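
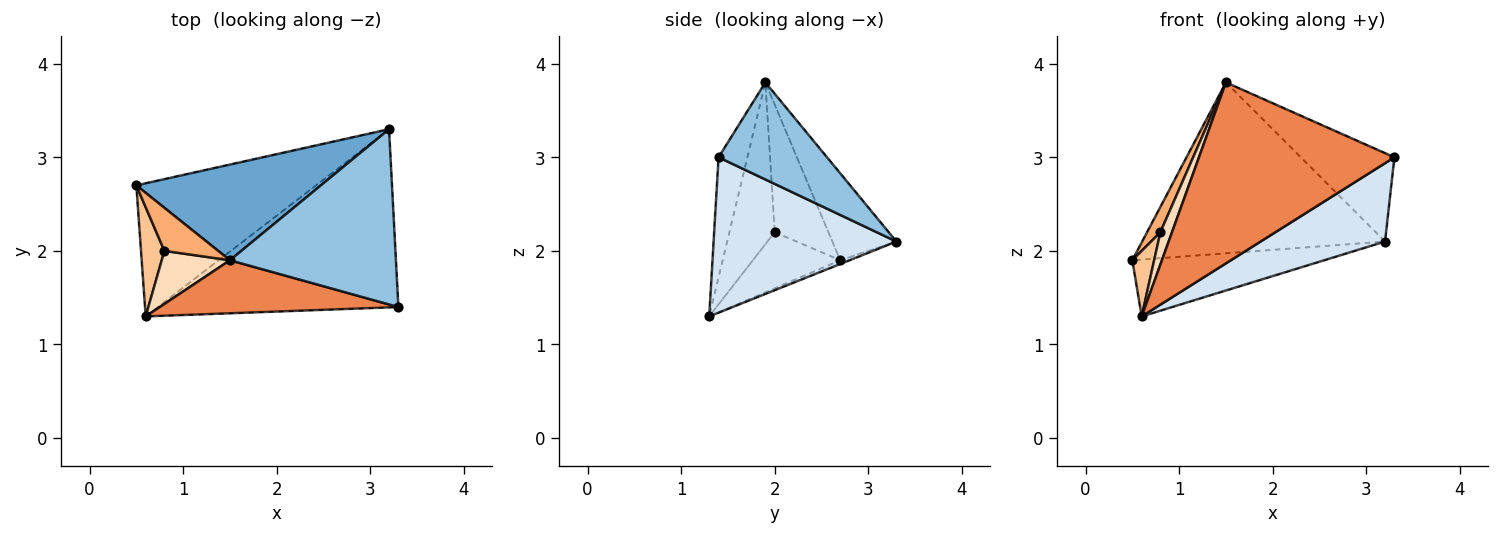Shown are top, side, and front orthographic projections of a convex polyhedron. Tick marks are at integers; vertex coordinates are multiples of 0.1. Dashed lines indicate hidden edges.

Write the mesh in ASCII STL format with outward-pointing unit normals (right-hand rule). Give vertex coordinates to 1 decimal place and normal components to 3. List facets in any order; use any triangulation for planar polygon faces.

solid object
 facet normal -0.224 0.850 0.476
  outer loop
   vertex 1.5 1.9 3.8
   vertex 3.2 3.3 2.1
   vertex 0.5 2.7 1.9
  endloop
 endfacet
 facet normal 0.463 0.399 0.792
  outer loop
   vertex 1.5 1.9 3.8
   vertex 3.3 1.4 3.0
   vertex 3.2 3.3 2.1
  endloop
 endfacet
 facet normal -0.019 0.393 -0.919
  outer loop
   vertex 0.6 1.3 1.3
   vertex 0.5 2.7 1.9
   vertex 3.2 3.3 2.1
  endloop
 endfacet
 facet normal 0.509 -0.346 -0.788
  outer loop
   vertex 0.6 1.3 1.3
   vertex 3.2 3.3 2.1
   vertex 3.3 1.4 3.0
  endloop
 endfacet
 facet normal -0.140 -0.950 0.278
  outer loop
   vertex 0.6 1.3 1.3
   vertex 3.3 1.4 3.0
   vertex 1.5 1.9 3.8
  endloop
 endfacet
 facet normal -0.898 -0.222 0.379
  outer loop
   vertex 0.8 2.0 2.2
   vertex 1.5 1.9 3.8
   vertex 0.5 2.7 1.9
  endloop
 endfacet
 facet normal -0.899 -0.225 0.375
  outer loop
   vertex 0.8 2.0 2.2
   vertex 0.5 2.7 1.9
   vertex 0.6 1.3 1.3
  endloop
 endfacet
 facet normal -0.897 -0.230 0.378
  outer loop
   vertex 0.8 2.0 2.2
   vertex 0.6 1.3 1.3
   vertex 1.5 1.9 3.8
  endloop
 endfacet
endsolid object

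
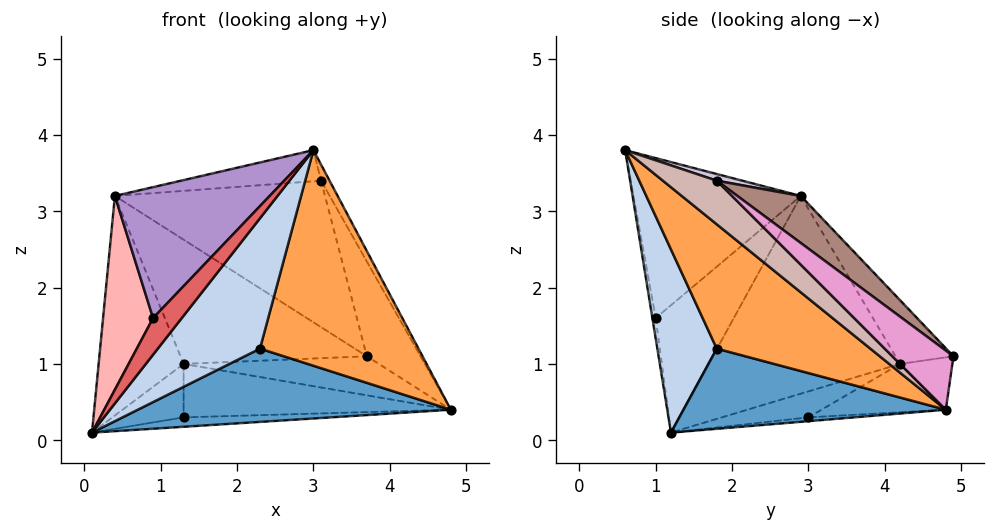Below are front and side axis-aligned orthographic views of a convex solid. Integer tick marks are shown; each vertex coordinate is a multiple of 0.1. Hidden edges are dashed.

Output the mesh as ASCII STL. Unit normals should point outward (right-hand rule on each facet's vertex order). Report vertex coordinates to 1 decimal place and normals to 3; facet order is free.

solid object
 facet normal 0.485 -0.579 -0.655
  outer loop
   vertex 2.3 1.8 1.2
   vertex 0.1 1.2 0.1
   vertex 4.8 4.8 0.4
  endloop
 endfacet
 facet normal 0.444 -0.762 -0.471
  outer loop
   vertex 2.3 1.8 1.2
   vertex 3.0 0.6 3.8
   vertex 0.1 1.2 0.1
  endloop
 endfacet
 facet normal 0.618 -0.638 -0.461
  outer loop
   vertex 2.3 1.8 1.2
   vertex 4.8 4.8 0.4
   vertex 3.0 0.6 3.8
  endloop
 endfacet
 facet normal -0.227 0.848 -0.479
  outer loop
   vertex 1.3 4.2 1.0
   vertex 3.7 4.9 1.1
   vertex 4.8 4.8 0.4
  endloop
 endfacet
 facet normal -0.906 0.402 -0.133
  outer loop
   vertex 1.3 4.2 1.0
   vertex 0.1 1.2 0.1
   vertex 0.4 2.9 3.2
  endloop
 endfacet
 facet normal -0.272 0.873 0.405
  outer loop
   vertex 1.3 4.2 1.0
   vertex 0.4 2.9 3.2
   vertex 3.7 4.9 1.1
  endloop
 endfacet
 facet normal -0.114 -0.991 -0.071
  outer loop
   vertex 0.9 1.0 1.6
   vertex 0.1 1.2 0.1
   vertex 3.0 0.6 3.8
  endloop
 endfacet
 facet normal -0.788 -0.505 0.353
  outer loop
   vertex 0.9 1.0 1.6
   vertex 0.4 2.9 3.2
   vertex 0.1 1.2 0.1
  endloop
 endfacet
 facet normal -0.636 -0.588 0.500
  outer loop
   vertex 0.9 1.0 1.6
   vertex 3.0 0.6 3.8
   vertex 0.4 2.9 3.2
  endloop
 endfacet
 facet normal 0.057 0.311 0.949
  outer loop
   vertex 3.1 1.8 3.4
   vertex 0.4 2.9 3.2
   vertex 3.0 0.6 3.8
  endloop
 endfacet
 facet normal 0.171 0.566 0.807
  outer loop
   vertex 3.1 1.8 3.4
   vertex 3.7 4.9 1.1
   vertex 0.4 2.9 3.2
  endloop
 endfacet
 facet normal 0.803 0.127 0.582
  outer loop
   vertex 3.1 1.8 3.4
   vertex 3.0 0.6 3.8
   vertex 4.8 4.8 0.4
  endloop
 endfacet
 facet normal 0.509 0.447 0.736
  outer loop
   vertex 3.1 1.8 3.4
   vertex 4.8 4.8 0.4
   vertex 3.7 4.9 1.1
  endloop
 endfacet
 facet normal -0.043 0.139 -0.989
  outer loop
   vertex 1.3 3.0 0.3
   vertex 4.8 4.8 0.4
   vertex 0.1 1.2 0.1
  endloop
 endfacet
 facet normal -0.522 0.430 -0.737
  outer loop
   vertex 1.3 3.0 0.3
   vertex 0.1 1.2 0.1
   vertex 1.3 4.2 1.0
  endloop
 endfacet
 facet normal -0.228 0.491 -0.841
  outer loop
   vertex 1.3 3.0 0.3
   vertex 1.3 4.2 1.0
   vertex 4.8 4.8 0.4
  endloop
 endfacet
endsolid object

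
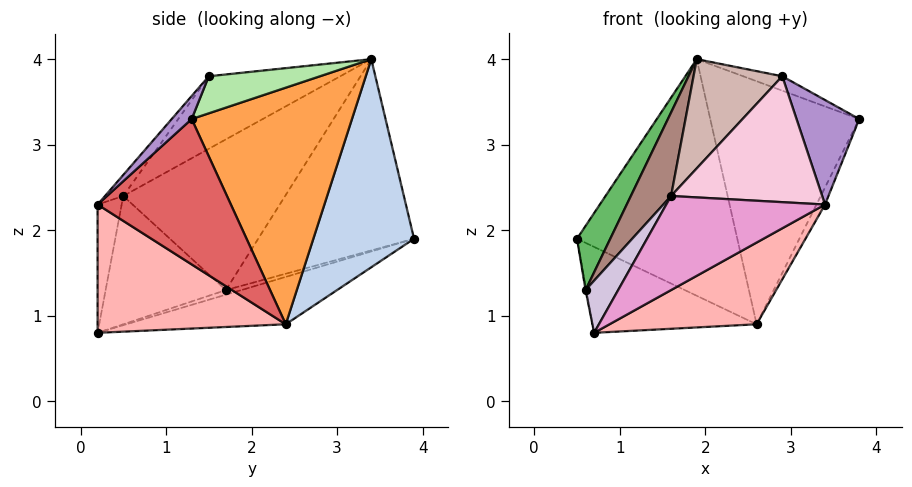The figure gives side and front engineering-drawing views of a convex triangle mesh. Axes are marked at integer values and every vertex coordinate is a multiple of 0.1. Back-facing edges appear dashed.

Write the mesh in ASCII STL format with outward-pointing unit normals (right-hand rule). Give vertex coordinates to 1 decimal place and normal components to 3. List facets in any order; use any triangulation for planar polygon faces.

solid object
 facet normal -0.255 0.263 -0.930
  outer loop
   vertex 2.6 2.4 0.9
   vertex 0.7 0.2 0.8
   vertex 0.5 3.9 1.9
  endloop
 endfacet
 facet normal 0.526 0.837 -0.151
  outer loop
   vertex 2.6 2.4 0.9
   vertex 0.5 3.9 1.9
   vertex 1.9 3.4 4.0
  endloop
 endfacet
 facet normal 0.731 0.680 -0.054
  outer loop
   vertex 2.6 2.4 0.9
   vertex 1.9 3.4 4.0
   vertex 3.8 1.3 3.3
  endloop
 endfacet
 facet normal -0.943 0.047 -0.330
  outer loop
   vertex 0.6 1.7 1.3
   vertex 0.5 3.9 1.9
   vertex 0.7 0.2 0.8
  endloop
 endfacet
 facet normal -0.838 -0.179 0.516
  outer loop
   vertex 0.6 1.7 1.3
   vertex 1.9 3.4 4.0
   vertex 0.5 3.9 1.9
  endloop
 endfacet
 facet normal 0.508 0.179 0.843
  outer loop
   vertex 2.9 1.5 3.8
   vertex 3.8 1.3 3.3
   vertex 1.9 3.4 4.0
  endloop
 endfacet
 facet normal 0.903 0.058 -0.425
  outer loop
   vertex 3.4 0.2 2.3
   vertex 2.6 2.4 0.9
   vertex 3.8 1.3 3.3
  endloop
 endfacet
 facet normal 0.454 -0.355 -0.817
  outer loop
   vertex 3.4 0.2 2.3
   vertex 0.7 0.2 0.8
   vertex 2.6 2.4 0.9
  endloop
 endfacet
 facet normal 0.222 -0.699 0.680
  outer loop
   vertex 3.4 0.2 2.3
   vertex 3.8 1.3 3.3
   vertex 2.9 1.5 3.8
  endloop
 endfacet
 facet normal -0.831 -0.225 0.509
  outer loop
   vertex 1.6 0.5 2.4
   vertex 0.6 1.7 1.3
   vertex 0.7 0.2 0.8
  endloop
 endfacet
 facet normal -0.825 -0.205 0.526
  outer loop
   vertex 1.6 0.5 2.4
   vertex 1.9 3.4 4.0
   vertex 0.6 1.7 1.3
  endloop
 endfacet
 facet normal -0.539 -0.364 0.760
  outer loop
   vertex 1.6 0.5 2.4
   vertex 2.9 1.5 3.8
   vertex 1.9 3.4 4.0
  endloop
 endfacet
 facet normal -0.145 -0.955 0.260
  outer loop
   vertex 1.6 0.5 2.4
   vertex 0.7 0.2 0.8
   vertex 3.4 0.2 2.3
  endloop
 endfacet
 facet normal -0.093 -0.768 0.634
  outer loop
   vertex 1.6 0.5 2.4
   vertex 3.4 0.2 2.3
   vertex 2.9 1.5 3.8
  endloop
 endfacet
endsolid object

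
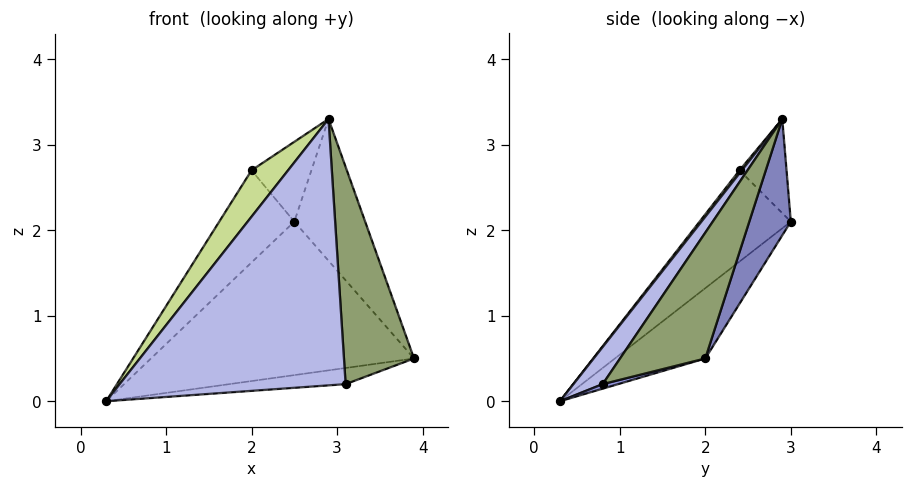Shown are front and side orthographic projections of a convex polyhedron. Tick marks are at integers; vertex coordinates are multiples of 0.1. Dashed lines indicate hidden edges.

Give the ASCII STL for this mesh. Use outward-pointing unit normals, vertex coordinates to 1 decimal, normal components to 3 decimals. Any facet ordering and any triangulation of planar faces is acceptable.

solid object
 facet normal -0.245 0.712 -0.659
  outer loop
   vertex 2.5 3.0 2.1
   vertex 3.9 2.0 0.5
   vertex 0.3 0.3 0.0
  endloop
 endfacet
 facet normal 0.503 0.859 -0.096
  outer loop
   vertex 2.9 2.9 3.3
   vertex 3.9 2.0 0.5
   vertex 2.5 3.0 2.1
  endloop
 endfacet
 facet normal 0.030 0.224 -0.974
  outer loop
   vertex 3.1 0.8 0.2
   vertex 0.3 0.3 0.0
   vertex 3.9 2.0 0.5
  endloop
 endfacet
 facet normal 0.106 -0.820 0.562
  outer loop
   vertex 3.1 0.8 0.2
   vertex 2.9 2.9 3.3
   vertex 0.3 0.3 0.0
  endloop
 endfacet
 facet normal 0.696 -0.572 0.433
  outer loop
   vertex 3.1 0.8 0.2
   vertex 3.9 2.0 0.5
   vertex 2.9 2.9 3.3
  endloop
 endfacet
 facet normal -0.772 0.635 -0.008
  outer loop
   vertex 2.0 2.4 2.7
   vertex 2.5 3.0 2.1
   vertex 0.3 0.3 0.0
  endloop
 endfacet
 facet normal 0.051 -0.804 0.593
  outer loop
   vertex 2.0 2.4 2.7
   vertex 0.3 0.3 0.0
   vertex 2.9 2.9 3.3
  endloop
 endfacet
 facet normal -0.596 0.759 0.262
  outer loop
   vertex 2.0 2.4 2.7
   vertex 2.9 2.9 3.3
   vertex 2.5 3.0 2.1
  endloop
 endfacet
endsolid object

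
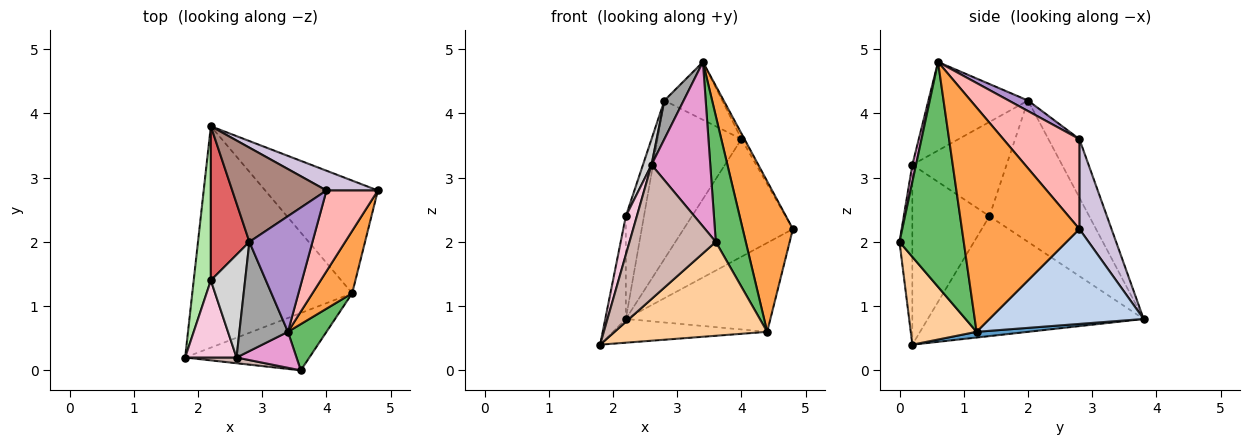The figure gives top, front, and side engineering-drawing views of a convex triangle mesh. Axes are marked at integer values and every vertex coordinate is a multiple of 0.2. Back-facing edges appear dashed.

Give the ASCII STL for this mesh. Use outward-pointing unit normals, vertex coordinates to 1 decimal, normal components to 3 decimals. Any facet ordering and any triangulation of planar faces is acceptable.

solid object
 facet normal 0.035 0.106 -0.994
  outer loop
   vertex 4.4 1.2 0.6
   vertex 1.8 0.2 0.4
   vertex 2.2 3.8 0.8
  endloop
 endfacet
 facet normal 0.551 0.517 -0.655
  outer loop
   vertex 4.4 1.2 0.6
   vertex 2.2 3.8 0.8
   vertex 4.8 2.8 2.2
  endloop
 endfacet
 facet normal 0.908 -0.388 0.161
  outer loop
   vertex 4.4 1.2 0.6
   vertex 4.8 2.8 2.2
   vertex 3.4 0.6 4.8
  endloop
 endfacet
 facet normal 0.346 -0.801 -0.489
  outer loop
   vertex 3.6 0.0 2.0
   vertex 1.8 0.2 0.4
   vertex 4.4 1.2 0.6
  endloop
 endfacet
 facet normal 0.895 -0.418 0.154
  outer loop
   vertex 3.6 0.0 2.0
   vertex 4.4 1.2 0.6
   vertex 3.4 0.6 4.8
  endloop
 endfacet
 facet normal -0.986 0.094 0.141
  outer loop
   vertex 2.2 1.4 2.4
   vertex 2.2 3.8 0.8
   vertex 1.8 0.2 0.4
  endloop
 endfacet
 facet normal -0.950 0.173 0.259
  outer loop
   vertex 2.2 1.4 2.4
   vertex 2.8 2.0 4.2
   vertex 2.2 3.8 0.8
  endloop
 endfacet
 facet normal 0.868 0.034 0.496
  outer loop
   vertex 4.0 2.8 3.6
   vertex 3.4 0.6 4.8
   vertex 4.8 2.8 2.2
  endloop
 endfacet
 facet normal 0.147 0.442 0.885
  outer loop
   vertex 4.0 2.8 3.6
   vertex 2.8 2.0 4.2
   vertex 3.4 0.6 4.8
  endloop
 endfacet
 facet normal 0.279 0.947 0.159
  outer loop
   vertex 4.0 2.8 3.6
   vertex 4.8 2.8 2.2
   vertex 2.2 3.8 0.8
  endloop
 endfacet
 facet normal -0.303 0.819 0.487
  outer loop
   vertex 4.0 2.8 3.6
   vertex 2.2 3.8 0.8
   vertex 2.8 2.0 4.2
  endloop
 endfacet
 facet normal -0.147 -0.988 0.042
  outer loop
   vertex 2.6 0.2 3.2
   vertex 1.8 0.2 0.4
   vertex 3.6 0.0 2.0
  endloop
 endfacet
 facet normal 0.061 -0.975 0.213
  outer loop
   vertex 2.6 0.2 3.2
   vertex 3.6 0.0 2.0
   vertex 3.4 0.6 4.8
  endloop
 endfacet
 facet normal -0.953 -0.136 0.272
  outer loop
   vertex 2.6 0.2 3.2
   vertex 2.2 1.4 2.4
   vertex 1.8 0.2 0.4
  endloop
 endfacet
 facet normal -0.864 -0.167 0.474
  outer loop
   vertex 2.6 0.2 3.2
   vertex 3.4 0.6 4.8
   vertex 2.8 2.0 4.2
  endloop
 endfacet
 facet normal -0.936 -0.085 0.341
  outer loop
   vertex 2.6 0.2 3.2
   vertex 2.8 2.0 4.2
   vertex 2.2 1.4 2.4
  endloop
 endfacet
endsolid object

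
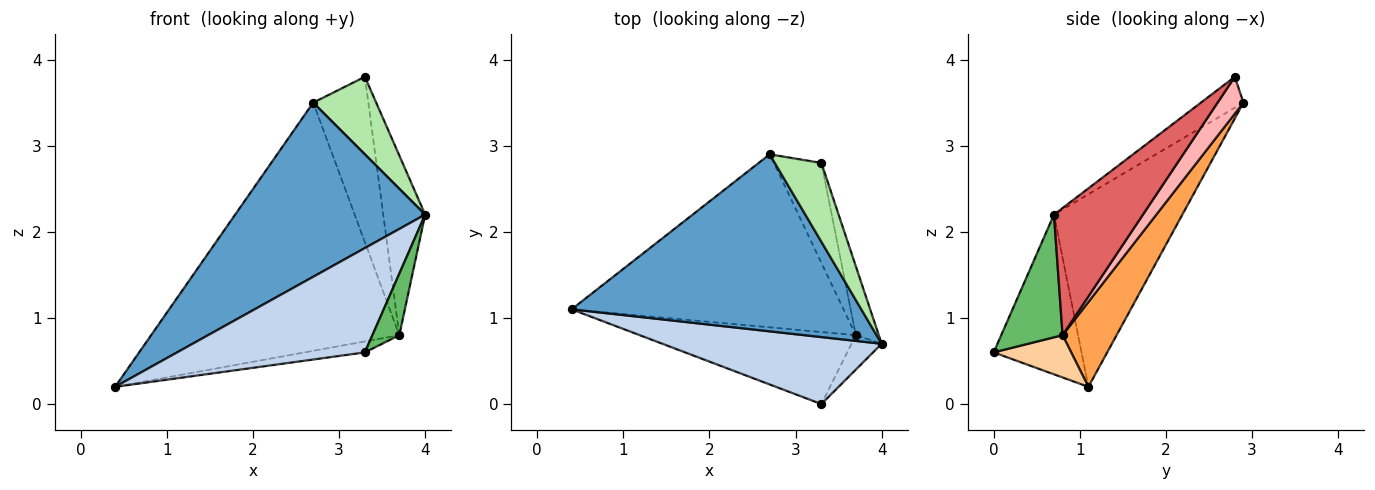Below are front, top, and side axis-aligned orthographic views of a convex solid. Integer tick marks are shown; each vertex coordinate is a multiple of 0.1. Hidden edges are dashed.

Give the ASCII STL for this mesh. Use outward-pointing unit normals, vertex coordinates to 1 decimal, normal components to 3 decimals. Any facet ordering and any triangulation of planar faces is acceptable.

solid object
 facet normal -0.428 -0.634 0.644
  outer loop
   vertex 2.7 2.9 3.5
   vertex 0.4 1.1 0.2
   vertex 4.0 0.7 2.2
  endloop
 endfacet
 facet normal -0.366 -0.783 0.503
  outer loop
   vertex 3.3 0.0 0.6
   vertex 4.0 0.7 2.2
   vertex 0.4 1.1 0.2
  endloop
 endfacet
 facet normal 0.176 0.808 -0.563
  outer loop
   vertex 3.7 0.8 0.8
   vertex 0.4 1.1 0.2
   vertex 2.7 2.9 3.5
  endloop
 endfacet
 facet normal 0.190 0.148 -0.971
  outer loop
   vertex 3.7 0.8 0.8
   vertex 3.3 0.0 0.6
   vertex 0.4 1.1 0.2
  endloop
 endfacet
 facet normal 0.893 -0.392 -0.219
  outer loop
   vertex 3.7 0.8 0.8
   vertex 4.0 0.7 2.2
   vertex 3.3 0.0 0.6
  endloop
 endfacet
 facet normal -0.428 -0.634 0.645
  outer loop
   vertex 3.3 2.8 3.8
   vertex 2.7 2.9 3.5
   vertex 4.0 0.7 2.2
  endloop
 endfacet
 facet normal 0.893 0.420 -0.161
  outer loop
   vertex 3.3 2.8 3.8
   vertex 4.0 0.7 2.2
   vertex 3.7 0.8 0.8
  endloop
 endfacet
 facet normal 0.372 0.794 -0.480
  outer loop
   vertex 3.3 2.8 3.8
   vertex 3.7 0.8 0.8
   vertex 2.7 2.9 3.5
  endloop
 endfacet
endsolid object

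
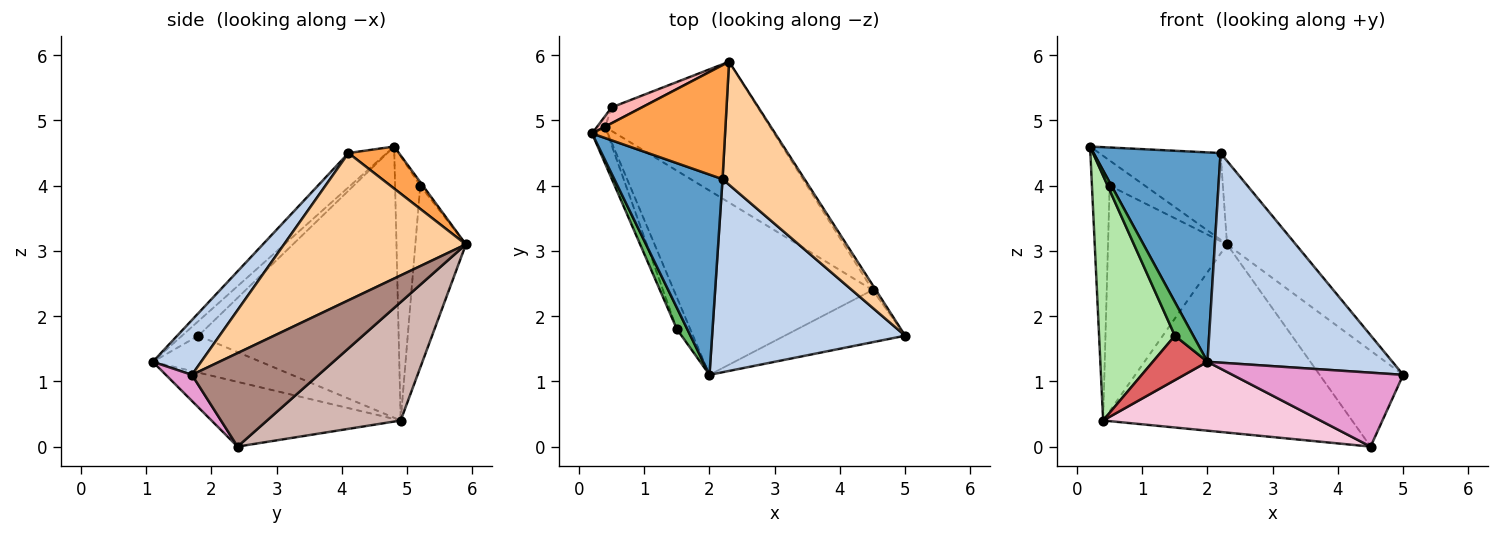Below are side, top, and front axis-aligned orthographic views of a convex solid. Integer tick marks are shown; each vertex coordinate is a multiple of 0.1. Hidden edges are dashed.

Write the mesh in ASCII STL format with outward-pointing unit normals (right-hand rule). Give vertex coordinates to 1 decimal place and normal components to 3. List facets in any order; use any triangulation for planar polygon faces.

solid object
 facet normal -0.213 -0.706 0.675
  outer loop
   vertex 2.2 4.1 4.5
   vertex 0.2 4.8 4.6
   vertex 2.0 1.1 1.3
  endloop
 endfacet
 facet normal 0.189 -0.722 0.665
  outer loop
   vertex 2.2 4.1 4.5
   vertex 2.0 1.1 1.3
   vertex 5.0 1.7 1.1
  endloop
 endfacet
 facet normal 0.244 0.587 0.772
  outer loop
   vertex 2.2 4.1 4.5
   vertex 2.3 5.9 3.1
   vertex 0.2 4.8 4.6
  endloop
 endfacet
 facet normal 0.830 0.313 0.462
  outer loop
   vertex 2.2 4.1 4.5
   vertex 5.0 1.7 1.1
   vertex 2.3 5.9 3.1
  endloop
 endfacet
 facet normal -0.602 -0.674 0.428
  outer loop
   vertex 1.5 1.8 1.7
   vertex 2.0 1.1 1.3
   vertex 0.2 4.8 4.6
  endloop
 endfacet
 facet normal -0.934 -0.354 -0.053
  outer loop
   vertex 1.5 1.8 1.7
   vertex 0.2 4.8 4.6
   vertex 0.4 4.9 0.4
  endloop
 endfacet
 facet normal -0.849 -0.430 -0.308
  outer loop
   vertex 1.5 1.8 1.7
   vertex 0.4 4.9 0.4
   vertex 2.0 1.1 1.3
  endloop
 endfacet
 facet normal -0.063 0.845 0.532
  outer loop
   vertex 0.5 5.2 4.0
   vertex 0.2 4.8 4.6
   vertex 2.3 5.9 3.1
  endloop
 endfacet
 facet normal -0.818 0.575 -0.025
  outer loop
   vertex 0.5 5.2 4.0
   vertex 0.4 4.9 0.4
   vertex 0.2 4.8 4.6
  endloop
 endfacet
 facet normal -0.390 0.918 -0.066
  outer loop
   vertex 0.5 5.2 4.0
   vertex 2.3 5.9 3.1
   vertex 0.4 4.9 0.4
  endloop
 endfacet
 facet normal 0.834 0.550 -0.029
  outer loop
   vertex 4.5 2.4 0.0
   vertex 2.3 5.9 3.1
   vertex 5.0 1.7 1.1
  endloop
 endfacet
 facet normal 0.395 0.736 -0.550
  outer loop
   vertex 4.5 2.4 0.0
   vertex 0.4 4.9 0.4
   vertex 2.3 5.9 3.1
  endloop
 endfacet
 facet normal 0.124 -0.811 -0.572
  outer loop
   vertex 4.5 2.4 0.0
   vertex 5.0 1.7 1.1
   vertex 2.0 1.1 1.3
  endloop
 endfacet
 facet normal -0.292 -0.335 -0.896
  outer loop
   vertex 4.5 2.4 0.0
   vertex 2.0 1.1 1.3
   vertex 0.4 4.9 0.4
  endloop
 endfacet
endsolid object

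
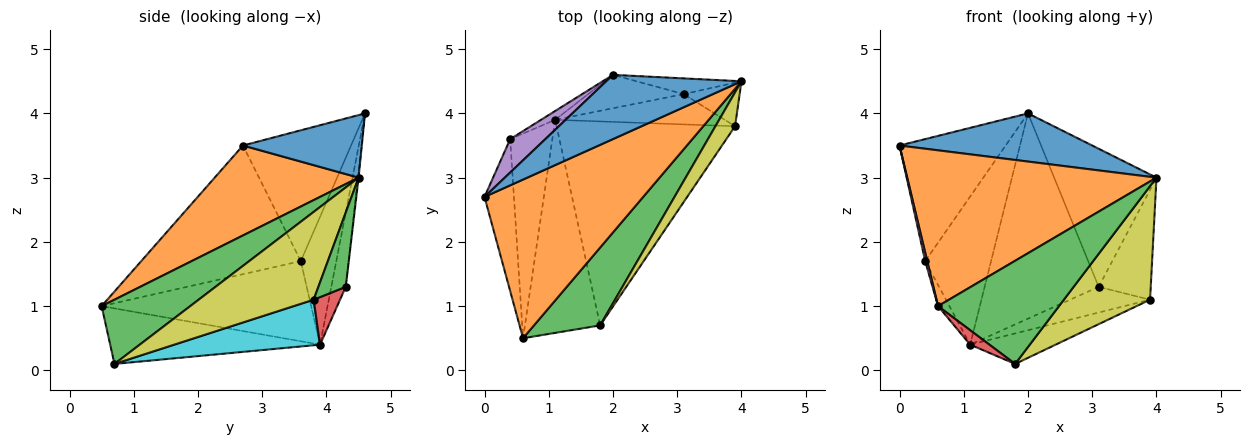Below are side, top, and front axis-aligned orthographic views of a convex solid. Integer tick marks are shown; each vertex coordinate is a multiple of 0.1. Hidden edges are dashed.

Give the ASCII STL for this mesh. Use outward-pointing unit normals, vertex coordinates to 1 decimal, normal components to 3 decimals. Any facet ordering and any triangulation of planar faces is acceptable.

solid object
 facet normal 0.347 -0.563 0.750
  outer loop
   vertex 2.0 4.6 4.0
   vertex 0.0 2.7 3.5
   vertex 4.0 4.5 3.0
  endloop
 endfacet
 facet normal 0.375 -0.649 0.662
  outer loop
   vertex 0.6 0.5 1.0
   vertex 4.0 4.5 3.0
   vertex 0.0 2.7 3.5
  endloop
 endfacet
 facet normal 0.505 -0.689 0.520
  outer loop
   vertex 0.6 0.5 1.0
   vertex 1.8 0.7 0.1
   vertex 4.0 4.5 3.0
  endloop
 endfacet
 facet normal -0.593 -0.054 -0.803
  outer loop
   vertex 0.6 0.5 1.0
   vertex 1.1 3.9 0.4
   vertex 1.8 0.7 0.1
  endloop
 endfacet
 facet normal -0.701 0.688 0.188
  outer loop
   vertex 0.4 3.6 1.7
   vertex 0.0 2.7 3.5
   vertex 2.0 4.6 4.0
  endloop
 endfacet
 facet normal -0.474 0.879 -0.052
  outer loop
   vertex 0.4 3.6 1.7
   vertex 2.0 4.6 4.0
   vertex 1.1 3.9 0.4
  endloop
 endfacet
 facet normal -0.975 -0.013 -0.223
  outer loop
   vertex 0.4 3.6 1.7
   vertex 0.6 0.5 1.0
   vertex 0.0 2.7 3.5
  endloop
 endfacet
 facet normal -0.884 0.048 -0.465
  outer loop
   vertex 0.4 3.6 1.7
   vertex 1.1 3.9 0.4
   vertex 0.6 0.5 1.0
  endloop
 endfacet
 facet normal 0.788 -0.590 0.176
  outer loop
   vertex 3.9 3.8 1.1
   vertex 4.0 4.5 3.0
   vertex 1.8 0.7 0.1
  endloop
 endfacet
 facet normal 0.245 0.143 -0.959
  outer loop
   vertex 3.9 3.8 1.1
   vertex 1.8 0.7 0.1
   vertex 1.1 3.9 0.4
  endloop
 endfacet
 facet normal -0.007 0.994 -0.113
  outer loop
   vertex 3.1 4.3 1.3
   vertex 2.0 4.6 4.0
   vertex 4.0 4.5 3.0
  endloop
 endfacet
 facet normal -0.124 0.979 -0.159
  outer loop
   vertex 3.1 4.3 1.3
   vertex 1.1 3.9 0.4
   vertex 2.0 4.6 4.0
  endloop
 endfacet
 facet normal 0.439 0.835 -0.331
  outer loop
   vertex 3.1 4.3 1.3
   vertex 4.0 4.5 3.0
   vertex 3.9 3.8 1.1
  endloop
 endfacet
 facet normal 0.209 0.633 -0.746
  outer loop
   vertex 3.1 4.3 1.3
   vertex 3.9 3.8 1.1
   vertex 1.1 3.9 0.4
  endloop
 endfacet
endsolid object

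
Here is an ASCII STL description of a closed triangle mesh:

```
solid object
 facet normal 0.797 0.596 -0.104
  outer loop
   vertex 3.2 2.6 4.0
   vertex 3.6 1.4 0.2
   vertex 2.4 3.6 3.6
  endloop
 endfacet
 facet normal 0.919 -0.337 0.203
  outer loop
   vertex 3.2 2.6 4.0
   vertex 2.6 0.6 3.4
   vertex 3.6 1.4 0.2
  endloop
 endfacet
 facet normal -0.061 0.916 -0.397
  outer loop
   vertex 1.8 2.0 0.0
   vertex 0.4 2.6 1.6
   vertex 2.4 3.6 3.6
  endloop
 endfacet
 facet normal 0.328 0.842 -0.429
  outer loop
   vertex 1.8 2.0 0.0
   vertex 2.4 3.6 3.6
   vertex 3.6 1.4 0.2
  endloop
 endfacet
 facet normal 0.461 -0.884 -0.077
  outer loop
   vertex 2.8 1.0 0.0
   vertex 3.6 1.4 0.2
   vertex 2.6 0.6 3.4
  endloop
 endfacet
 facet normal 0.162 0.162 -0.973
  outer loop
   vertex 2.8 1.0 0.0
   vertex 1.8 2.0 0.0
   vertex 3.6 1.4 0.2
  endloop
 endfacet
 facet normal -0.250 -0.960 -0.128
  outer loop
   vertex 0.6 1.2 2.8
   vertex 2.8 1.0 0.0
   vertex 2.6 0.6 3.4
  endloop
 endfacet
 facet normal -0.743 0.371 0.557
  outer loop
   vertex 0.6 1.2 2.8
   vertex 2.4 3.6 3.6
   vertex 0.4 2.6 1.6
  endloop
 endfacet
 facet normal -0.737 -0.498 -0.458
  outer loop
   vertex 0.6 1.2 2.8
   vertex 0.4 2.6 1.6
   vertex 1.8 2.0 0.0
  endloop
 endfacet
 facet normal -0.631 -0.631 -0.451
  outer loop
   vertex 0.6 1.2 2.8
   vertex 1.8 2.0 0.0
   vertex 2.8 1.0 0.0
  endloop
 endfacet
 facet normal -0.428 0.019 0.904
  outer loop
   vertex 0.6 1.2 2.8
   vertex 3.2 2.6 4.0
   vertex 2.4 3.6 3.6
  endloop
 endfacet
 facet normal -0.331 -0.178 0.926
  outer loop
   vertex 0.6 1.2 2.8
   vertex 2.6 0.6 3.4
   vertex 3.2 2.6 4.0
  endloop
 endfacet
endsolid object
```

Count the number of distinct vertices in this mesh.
8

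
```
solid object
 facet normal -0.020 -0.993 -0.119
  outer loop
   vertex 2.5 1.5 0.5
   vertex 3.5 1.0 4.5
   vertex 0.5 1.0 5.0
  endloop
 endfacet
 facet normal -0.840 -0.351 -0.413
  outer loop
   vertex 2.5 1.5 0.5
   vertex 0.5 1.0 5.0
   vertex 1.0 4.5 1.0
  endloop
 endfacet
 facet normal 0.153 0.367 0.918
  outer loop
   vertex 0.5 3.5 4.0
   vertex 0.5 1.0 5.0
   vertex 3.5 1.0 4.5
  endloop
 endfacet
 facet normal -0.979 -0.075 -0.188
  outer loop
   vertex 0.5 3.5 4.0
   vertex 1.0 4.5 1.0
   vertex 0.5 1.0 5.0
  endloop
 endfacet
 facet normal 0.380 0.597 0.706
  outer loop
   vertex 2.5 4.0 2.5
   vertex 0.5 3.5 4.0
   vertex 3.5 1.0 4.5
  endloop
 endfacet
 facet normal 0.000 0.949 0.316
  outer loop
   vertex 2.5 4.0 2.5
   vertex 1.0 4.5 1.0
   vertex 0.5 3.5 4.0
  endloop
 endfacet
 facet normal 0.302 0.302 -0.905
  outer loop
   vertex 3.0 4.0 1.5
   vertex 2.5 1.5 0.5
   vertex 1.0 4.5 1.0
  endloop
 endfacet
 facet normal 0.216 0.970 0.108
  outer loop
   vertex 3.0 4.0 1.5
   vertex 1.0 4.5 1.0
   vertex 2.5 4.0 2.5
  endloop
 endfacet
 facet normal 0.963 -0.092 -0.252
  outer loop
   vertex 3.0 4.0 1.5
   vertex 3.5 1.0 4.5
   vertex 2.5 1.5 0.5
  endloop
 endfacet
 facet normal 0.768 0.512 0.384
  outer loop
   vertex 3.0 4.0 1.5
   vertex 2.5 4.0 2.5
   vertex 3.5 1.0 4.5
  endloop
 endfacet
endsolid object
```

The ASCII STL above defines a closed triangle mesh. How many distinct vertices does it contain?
7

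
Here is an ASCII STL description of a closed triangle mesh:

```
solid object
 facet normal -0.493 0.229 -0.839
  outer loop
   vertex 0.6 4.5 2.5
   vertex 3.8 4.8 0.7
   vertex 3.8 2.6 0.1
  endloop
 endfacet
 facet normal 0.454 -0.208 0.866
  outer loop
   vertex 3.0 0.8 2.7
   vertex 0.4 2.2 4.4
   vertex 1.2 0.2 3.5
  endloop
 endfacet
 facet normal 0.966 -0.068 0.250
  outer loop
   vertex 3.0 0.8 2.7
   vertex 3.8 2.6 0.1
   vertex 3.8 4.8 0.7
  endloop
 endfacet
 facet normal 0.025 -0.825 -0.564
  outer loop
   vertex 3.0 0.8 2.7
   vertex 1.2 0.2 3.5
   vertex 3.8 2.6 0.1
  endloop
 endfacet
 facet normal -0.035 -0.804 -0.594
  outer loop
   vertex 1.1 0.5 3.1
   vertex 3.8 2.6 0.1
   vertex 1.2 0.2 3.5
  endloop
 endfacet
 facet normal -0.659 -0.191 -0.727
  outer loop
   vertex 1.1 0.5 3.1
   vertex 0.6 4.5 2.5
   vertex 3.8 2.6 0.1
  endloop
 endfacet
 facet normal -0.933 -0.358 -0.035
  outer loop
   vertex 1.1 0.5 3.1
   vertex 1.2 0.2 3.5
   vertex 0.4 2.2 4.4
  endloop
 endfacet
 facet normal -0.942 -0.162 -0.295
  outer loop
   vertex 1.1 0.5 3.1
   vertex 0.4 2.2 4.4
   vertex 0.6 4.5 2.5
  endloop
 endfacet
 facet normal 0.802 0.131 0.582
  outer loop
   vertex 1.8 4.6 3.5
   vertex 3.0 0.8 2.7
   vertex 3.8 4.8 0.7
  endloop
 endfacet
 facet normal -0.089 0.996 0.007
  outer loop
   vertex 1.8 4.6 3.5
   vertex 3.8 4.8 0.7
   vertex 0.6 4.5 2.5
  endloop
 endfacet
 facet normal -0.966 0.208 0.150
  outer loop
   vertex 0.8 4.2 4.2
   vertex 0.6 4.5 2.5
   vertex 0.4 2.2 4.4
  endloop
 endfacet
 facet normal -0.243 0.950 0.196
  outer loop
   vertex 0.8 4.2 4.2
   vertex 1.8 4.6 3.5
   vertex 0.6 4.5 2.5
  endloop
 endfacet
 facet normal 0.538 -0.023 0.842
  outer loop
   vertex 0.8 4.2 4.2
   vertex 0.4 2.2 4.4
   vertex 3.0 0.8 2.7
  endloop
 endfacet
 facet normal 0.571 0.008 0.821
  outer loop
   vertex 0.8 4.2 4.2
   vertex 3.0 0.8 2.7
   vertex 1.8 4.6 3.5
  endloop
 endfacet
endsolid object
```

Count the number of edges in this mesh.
21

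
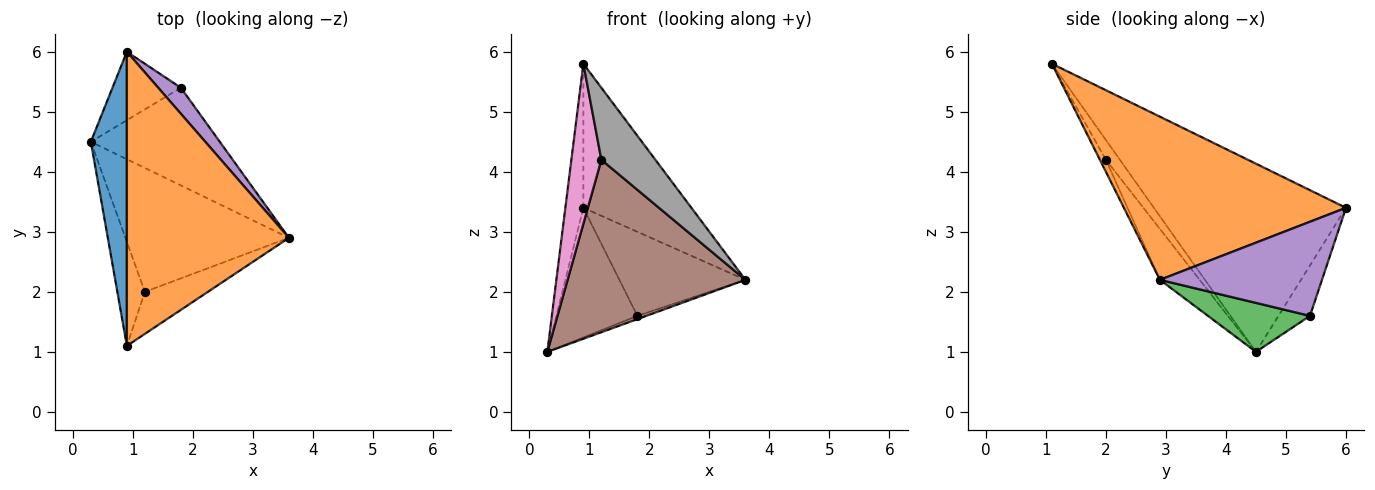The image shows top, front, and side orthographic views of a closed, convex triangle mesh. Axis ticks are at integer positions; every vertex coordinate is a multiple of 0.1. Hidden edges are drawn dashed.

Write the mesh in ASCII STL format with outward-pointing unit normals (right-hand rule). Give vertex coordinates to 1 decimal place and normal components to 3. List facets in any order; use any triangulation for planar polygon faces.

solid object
 facet normal -0.978 0.092 0.187
  outer loop
   vertex 0.9 6.0 3.4
   vertex 0.3 4.5 1.0
   vertex 0.9 1.1 5.8
  endloop
 endfacet
 facet normal 0.671 0.326 0.666
  outer loop
   vertex 0.9 6.0 3.4
   vertex 0.9 1.1 5.8
   vertex 3.6 2.9 2.2
  endloop
 endfacet
 facet normal 0.355 0.031 -0.934
  outer loop
   vertex 1.8 5.4 1.6
   vertex 3.6 2.9 2.2
   vertex 0.3 4.5 1.0
  endloop
 endfacet
 facet normal -0.325 0.836 -0.441
  outer loop
   vertex 1.8 5.4 1.6
   vertex 0.3 4.5 1.0
   vertex 0.9 6.0 3.4
  endloop
 endfacet
 facet normal 0.775 0.603 0.187
  outer loop
   vertex 1.8 5.4 1.6
   vertex 0.9 6.0 3.4
   vertex 3.6 2.9 2.2
  endloop
 endfacet
 facet normal -0.179 -0.799 -0.574
  outer loop
   vertex 1.2 2.0 4.2
   vertex 0.3 4.5 1.0
   vertex 3.6 2.9 2.2
  endloop
 endfacet
 facet normal -0.364 -0.781 -0.508
  outer loop
   vertex 1.2 2.0 4.2
   vertex 0.9 1.1 5.8
   vertex 0.3 4.5 1.0
  endloop
 endfacet
 facet normal -0.096 -0.860 -0.502
  outer loop
   vertex 1.2 2.0 4.2
   vertex 3.6 2.9 2.2
   vertex 0.9 1.1 5.8
  endloop
 endfacet
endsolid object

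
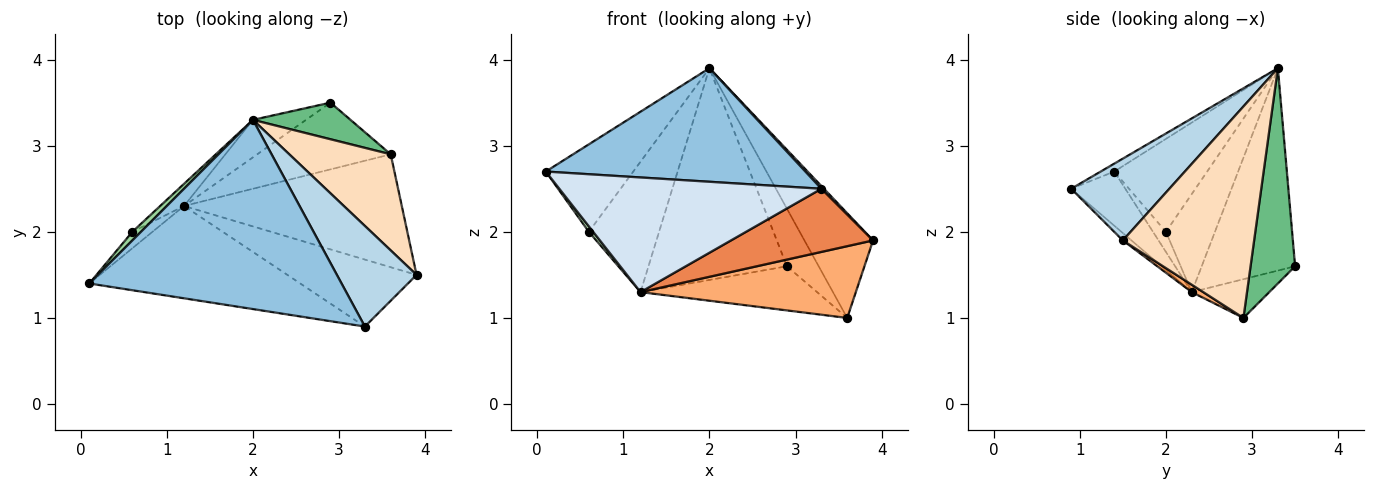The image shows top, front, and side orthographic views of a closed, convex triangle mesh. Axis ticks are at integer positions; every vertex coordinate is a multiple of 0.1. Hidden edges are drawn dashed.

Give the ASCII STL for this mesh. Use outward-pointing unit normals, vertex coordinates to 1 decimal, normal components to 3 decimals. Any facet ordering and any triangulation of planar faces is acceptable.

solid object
 facet normal -0.553 0.820 -0.145
  outer loop
   vertex 1.2 2.3 1.3
   vertex 2.0 3.3 3.9
   vertex 2.9 3.5 1.6
  endloop
 endfacet
 facet normal -0.027 -0.514 0.857
  outer loop
   vertex 3.3 0.9 2.5
   vertex 2.0 3.3 3.9
   vertex 0.1 1.4 2.7
  endloop
 endfacet
 facet normal 0.716 -0.019 0.697
  outer loop
   vertex 3.3 0.9 2.5
   vertex 3.9 1.5 1.9
   vertex 2.0 3.3 3.9
  endloop
 endfacet
 facet normal -0.159 -0.769 -0.619
  outer loop
   vertex 3.3 0.9 2.5
   vertex 0.1 1.4 2.7
   vertex 1.2 2.3 1.3
  endloop
 endfacet
 facet normal -0.042 -0.685 -0.727
  outer loop
   vertex 3.3 0.9 2.5
   vertex 1.2 2.3 1.3
   vertex 3.9 1.5 1.9
  endloop
 endfacet
 facet normal 0.029 -0.536 -0.844
  outer loop
   vertex 3.6 2.9 1.0
   vertex 3.9 1.5 1.9
   vertex 1.2 2.3 1.3
  endloop
 endfacet
 facet normal -0.235 0.536 -0.811
  outer loop
   vertex 3.6 2.9 1.0
   vertex 1.2 2.3 1.3
   vertex 2.9 3.5 1.6
  endloop
 endfacet
 facet normal 0.816 0.426 0.391
  outer loop
   vertex 3.6 2.9 1.0
   vertex 2.0 3.3 3.9
   vertex 3.9 1.5 1.9
  endloop
 endfacet
 facet normal 0.764 0.545 0.346
  outer loop
   vertex 3.6 2.9 1.0
   vertex 2.9 3.5 1.6
   vertex 2.0 3.3 3.9
  endloop
 endfacet
 facet normal -0.726 0.684 0.067
  outer loop
   vertex 0.6 2.0 2.0
   vertex 0.1 1.4 2.7
   vertex 2.0 3.3 3.9
  endloop
 endfacet
 facet normal -0.688 -0.229 -0.688
  outer loop
   vertex 0.6 2.0 2.0
   vertex 1.2 2.3 1.3
   vertex 0.1 1.4 2.7
  endloop
 endfacet
 facet normal -0.567 0.812 -0.138
  outer loop
   vertex 0.6 2.0 2.0
   vertex 2.0 3.3 3.9
   vertex 1.2 2.3 1.3
  endloop
 endfacet
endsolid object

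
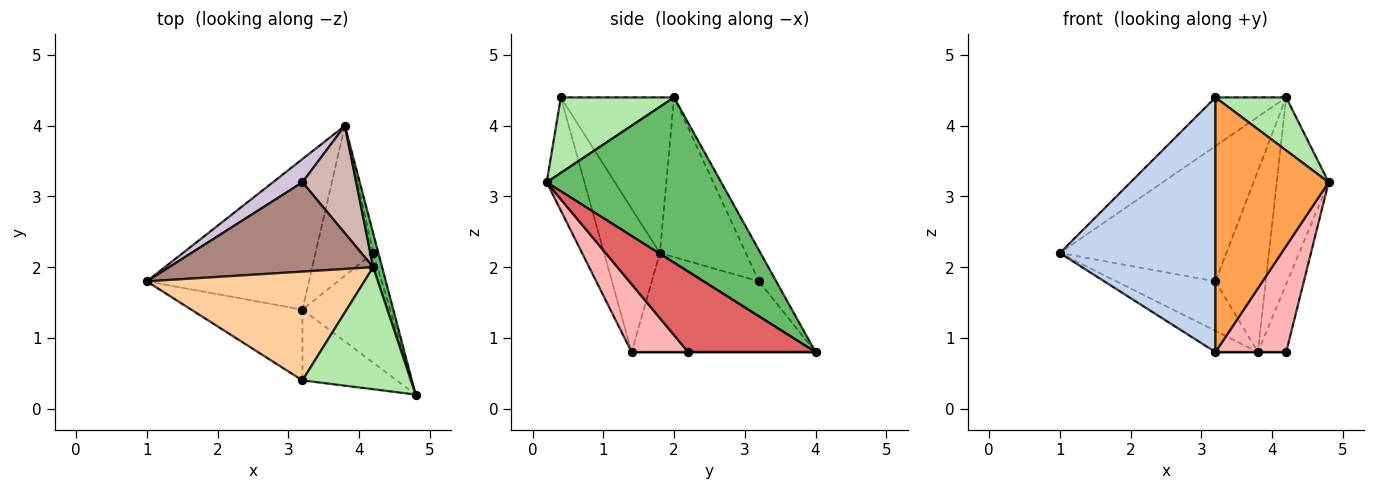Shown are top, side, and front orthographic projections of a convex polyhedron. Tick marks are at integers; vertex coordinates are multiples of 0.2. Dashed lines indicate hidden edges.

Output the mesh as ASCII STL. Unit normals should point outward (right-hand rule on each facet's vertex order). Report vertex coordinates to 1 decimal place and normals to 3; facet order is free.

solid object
 facet normal -0.517 0.119 -0.847
  outer loop
   vertex 3.2 1.4 0.8
   vertex 1.0 1.8 2.2
   vertex 3.8 4.0 0.8
  endloop
 endfacet
 facet normal -0.327 -0.911 -0.253
  outer loop
   vertex 3.2 1.4 0.8
   vertex 3.2 0.4 4.4
   vertex 1.0 1.8 2.2
  endloop
 endfacet
 facet normal -0.306 -0.917 -0.255
  outer loop
   vertex 3.2 1.4 0.8
   vertex 4.8 0.2 3.2
   vertex 3.2 0.4 4.4
  endloop
 endfacet
 facet normal -0.547 0.342 0.764
  outer loop
   vertex 4.2 2.0 4.4
   vertex 1.0 1.8 2.2
   vertex 3.2 0.4 4.4
  endloop
 endfacet
 facet normal 0.957 0.285 0.052
  outer loop
   vertex 4.2 2.0 4.4
   vertex 4.8 0.2 3.2
   vertex 3.8 4.0 0.8
  endloop
 endfacet
 facet normal 0.538 -0.336 0.773
  outer loop
   vertex 4.2 2.0 4.4
   vertex 3.2 0.4 4.4
   vertex 4.8 0.2 3.2
  endloop
 endfacet
 facet normal 0.974 0.216 -0.063
  outer loop
   vertex 4.2 2.2 0.8
   vertex 3.8 4.0 0.8
   vertex 4.8 0.2 3.2
  endloop
 endfacet
 facet normal 0.486 -0.608 -0.628
  outer loop
   vertex 4.2 2.2 0.8
   vertex 4.8 0.2 3.2
   vertex 3.2 1.4 0.8
  endloop
 endfacet
 facet normal 0.000 0.000 -1.000
  outer loop
   vertex 4.2 2.2 0.8
   vertex 3.2 1.4 0.8
   vertex 3.8 4.0 0.8
  endloop
 endfacet
 facet normal -0.446 0.810 0.380
  outer loop
   vertex 3.2 3.2 1.8
   vertex 3.8 4.0 0.8
   vertex 1.0 1.8 2.2
  endloop
 endfacet
 facet normal -0.396 0.766 0.506
  outer loop
   vertex 3.2 3.2 1.8
   vertex 1.0 1.8 2.2
   vertex 4.2 2.0 4.4
  endloop
 endfacet
 facet normal -0.283 0.825 0.490
  outer loop
   vertex 3.2 3.2 1.8
   vertex 4.2 2.0 4.4
   vertex 3.8 4.0 0.8
  endloop
 endfacet
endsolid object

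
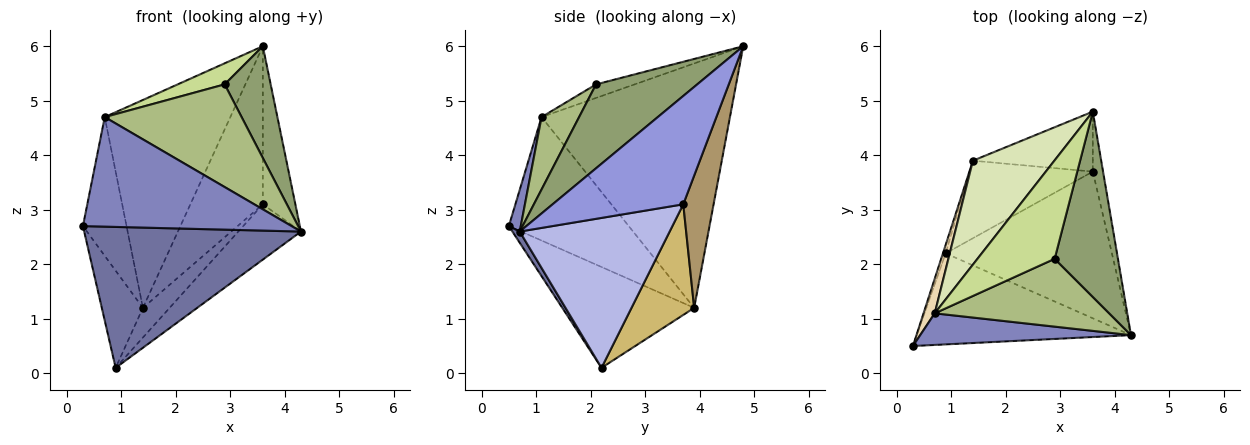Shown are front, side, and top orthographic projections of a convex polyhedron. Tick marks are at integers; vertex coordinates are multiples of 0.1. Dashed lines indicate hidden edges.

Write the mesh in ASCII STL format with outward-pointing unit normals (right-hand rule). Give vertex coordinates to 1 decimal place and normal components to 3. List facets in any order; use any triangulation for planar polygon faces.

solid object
 facet normal 0.028 -0.840 -0.542
  outer loop
   vertex 0.9 2.2 0.1
   vertex 4.3 0.7 2.6
   vertex 0.3 0.5 2.7
  endloop
 endfacet
 facet normal 0.055 -0.959 0.277
  outer loop
   vertex 0.7 1.1 4.7
   vertex 0.3 0.5 2.7
   vertex 4.3 0.7 2.6
  endloop
 endfacet
 facet normal 0.966 0.241 -0.091
  outer loop
   vertex 3.6 3.7 3.1
   vertex 3.6 4.8 6.0
   vertex 4.3 0.7 2.6
  endloop
 endfacet
 facet normal 0.645 0.270 -0.715
  outer loop
   vertex 3.6 3.7 3.1
   vertex 4.3 0.7 2.6
   vertex 0.9 2.2 0.1
  endloop
 endfacet
 facet normal 0.750 -0.341 0.566
  outer loop
   vertex 2.9 2.1 5.3
   vertex 4.3 0.7 2.6
   vertex 3.6 4.8 6.0
  endloop
 endfacet
 facet normal 0.223 -0.813 0.537
  outer loop
   vertex 2.9 2.1 5.3
   vertex 0.7 1.1 4.7
   vertex 4.3 0.7 2.6
  endloop
 endfacet
 facet normal -0.169 -0.206 0.964
  outer loop
   vertex 2.9 2.1 5.3
   vertex 3.6 4.8 6.0
   vertex 0.7 1.1 4.7
  endloop
 endfacet
 facet normal -0.802 0.535 0.267
  outer loop
   vertex 1.4 3.9 1.2
   vertex 0.7 1.1 4.7
   vertex 3.6 4.8 6.0
  endloop
 endfacet
 facet normal 0.364 0.871 -0.330
  outer loop
   vertex 1.4 3.9 1.2
   vertex 3.6 4.8 6.0
   vertex 3.6 3.7 3.1
  endloop
 endfacet
 facet normal 0.643 0.274 -0.715
  outer loop
   vertex 1.4 3.9 1.2
   vertex 3.6 3.7 3.1
   vertex 0.9 2.2 0.1
  endloop
 endfacet
 facet normal -0.954 0.297 -0.026
  outer loop
   vertex 1.4 3.9 1.2
   vertex 0.9 2.2 0.1
   vertex 0.3 0.5 2.7
  endloop
 endfacet
 facet normal -0.936 0.341 0.085
  outer loop
   vertex 1.4 3.9 1.2
   vertex 0.3 0.5 2.7
   vertex 0.7 1.1 4.7
  endloop
 endfacet
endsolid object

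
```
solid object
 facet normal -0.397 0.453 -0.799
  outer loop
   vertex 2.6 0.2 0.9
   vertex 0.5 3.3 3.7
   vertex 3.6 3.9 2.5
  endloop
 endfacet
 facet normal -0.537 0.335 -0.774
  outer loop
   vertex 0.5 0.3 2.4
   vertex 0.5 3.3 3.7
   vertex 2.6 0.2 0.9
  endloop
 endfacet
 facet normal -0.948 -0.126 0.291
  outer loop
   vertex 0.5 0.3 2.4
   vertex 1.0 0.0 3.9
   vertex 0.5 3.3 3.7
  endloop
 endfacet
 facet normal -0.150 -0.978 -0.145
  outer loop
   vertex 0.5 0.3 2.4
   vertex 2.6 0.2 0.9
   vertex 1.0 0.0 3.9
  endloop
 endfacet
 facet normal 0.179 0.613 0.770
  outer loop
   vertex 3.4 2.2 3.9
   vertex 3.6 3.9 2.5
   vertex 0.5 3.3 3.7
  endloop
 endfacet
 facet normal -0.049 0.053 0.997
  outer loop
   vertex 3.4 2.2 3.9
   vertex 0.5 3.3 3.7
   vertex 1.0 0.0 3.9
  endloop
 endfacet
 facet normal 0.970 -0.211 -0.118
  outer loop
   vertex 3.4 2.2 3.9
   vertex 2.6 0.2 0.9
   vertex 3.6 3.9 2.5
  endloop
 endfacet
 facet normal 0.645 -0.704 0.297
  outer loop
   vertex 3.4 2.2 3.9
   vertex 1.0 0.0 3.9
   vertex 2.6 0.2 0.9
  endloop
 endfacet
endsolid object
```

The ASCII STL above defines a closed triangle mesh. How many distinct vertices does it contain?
6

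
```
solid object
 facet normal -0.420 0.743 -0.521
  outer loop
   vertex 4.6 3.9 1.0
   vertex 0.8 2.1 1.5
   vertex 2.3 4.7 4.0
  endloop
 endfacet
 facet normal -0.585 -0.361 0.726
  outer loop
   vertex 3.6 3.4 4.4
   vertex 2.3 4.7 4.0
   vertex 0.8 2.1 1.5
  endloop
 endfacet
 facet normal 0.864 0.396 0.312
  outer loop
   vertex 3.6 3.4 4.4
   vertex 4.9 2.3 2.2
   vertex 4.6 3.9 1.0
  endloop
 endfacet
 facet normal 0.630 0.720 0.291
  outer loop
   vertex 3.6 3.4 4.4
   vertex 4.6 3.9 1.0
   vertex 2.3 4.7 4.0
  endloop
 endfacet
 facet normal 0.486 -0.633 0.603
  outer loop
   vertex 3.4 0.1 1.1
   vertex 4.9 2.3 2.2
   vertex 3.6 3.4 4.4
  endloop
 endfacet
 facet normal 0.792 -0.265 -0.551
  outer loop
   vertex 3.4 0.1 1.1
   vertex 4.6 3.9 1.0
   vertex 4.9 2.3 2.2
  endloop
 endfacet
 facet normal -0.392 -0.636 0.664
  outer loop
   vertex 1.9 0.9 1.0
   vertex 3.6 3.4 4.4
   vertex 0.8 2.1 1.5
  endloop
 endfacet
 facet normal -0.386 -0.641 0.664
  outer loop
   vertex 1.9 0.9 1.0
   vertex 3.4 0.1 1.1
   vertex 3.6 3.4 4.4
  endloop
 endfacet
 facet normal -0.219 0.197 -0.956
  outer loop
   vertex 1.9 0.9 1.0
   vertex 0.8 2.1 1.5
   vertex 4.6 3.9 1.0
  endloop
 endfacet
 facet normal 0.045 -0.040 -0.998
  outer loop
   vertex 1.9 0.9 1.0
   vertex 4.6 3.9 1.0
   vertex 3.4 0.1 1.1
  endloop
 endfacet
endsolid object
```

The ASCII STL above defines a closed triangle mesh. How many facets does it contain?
10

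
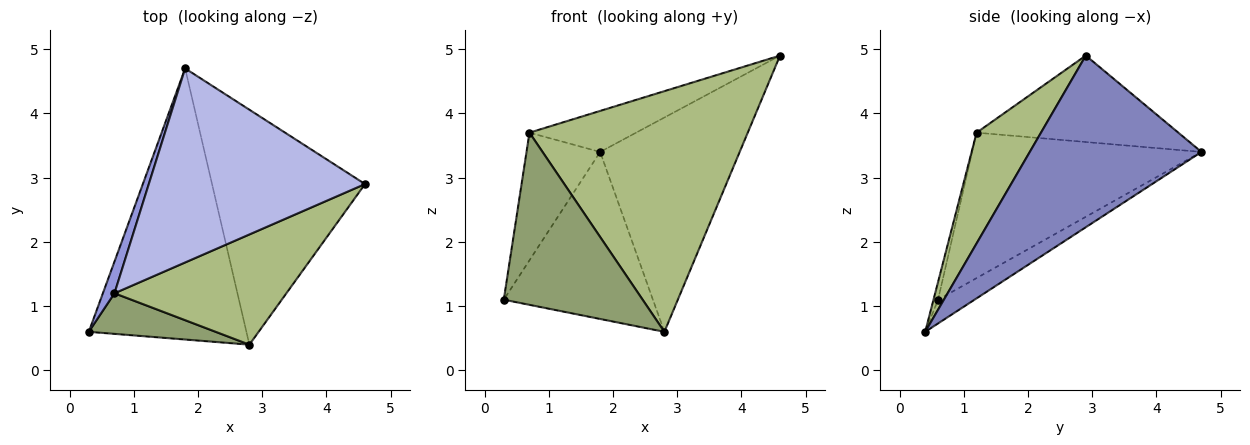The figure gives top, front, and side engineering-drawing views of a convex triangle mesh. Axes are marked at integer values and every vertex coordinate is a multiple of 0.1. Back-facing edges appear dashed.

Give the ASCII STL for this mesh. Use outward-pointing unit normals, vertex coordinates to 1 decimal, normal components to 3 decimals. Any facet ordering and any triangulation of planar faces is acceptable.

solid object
 facet normal -0.127 0.520 -0.844
  outer loop
   vertex 2.8 0.4 0.6
   vertex 0.3 0.6 1.1
   vertex 1.8 4.7 3.4
  endloop
 endfacet
 facet normal 0.638 0.519 -0.569
  outer loop
   vertex 2.8 0.4 0.6
   vertex 1.8 4.7 3.4
   vertex 4.6 2.9 4.9
  endloop
 endfacet
 facet normal -0.949 0.305 0.076
  outer loop
   vertex 0.7 1.2 3.7
   vertex 1.8 4.7 3.4
   vertex 0.3 0.6 1.1
  endloop
 endfacet
 facet normal -0.364 0.193 0.911
  outer loop
   vertex 0.7 1.2 3.7
   vertex 4.6 2.9 4.9
   vertex 1.8 4.7 3.4
  endloop
 endfacet
 facet normal -0.032 -0.973 0.229
  outer loop
   vertex 0.7 1.2 3.7
   vertex 0.3 0.6 1.1
   vertex 2.8 0.4 0.6
  endloop
 endfacet
 facet normal 0.259 -0.878 0.402
  outer loop
   vertex 0.7 1.2 3.7
   vertex 2.8 0.4 0.6
   vertex 4.6 2.9 4.9
  endloop
 endfacet
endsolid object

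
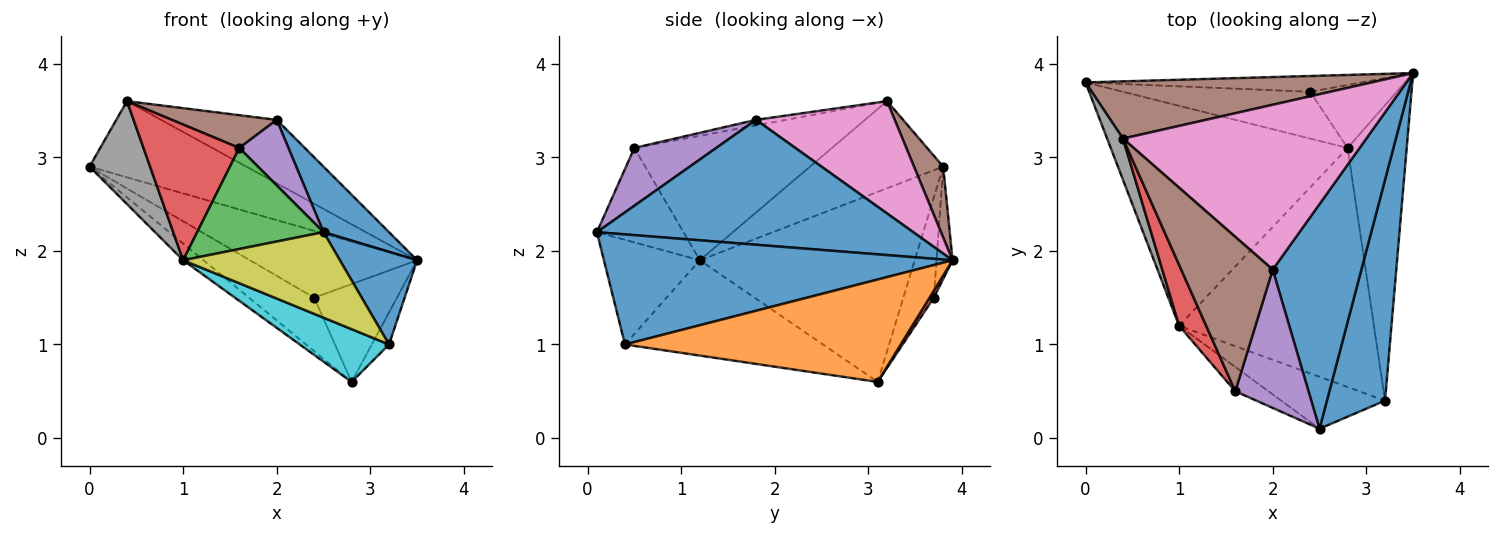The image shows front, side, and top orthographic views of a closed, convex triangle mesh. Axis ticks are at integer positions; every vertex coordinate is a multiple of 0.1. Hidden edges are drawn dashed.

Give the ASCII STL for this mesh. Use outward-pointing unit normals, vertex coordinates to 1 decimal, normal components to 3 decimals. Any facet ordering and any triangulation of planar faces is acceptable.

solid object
 facet normal 0.804 -0.167 0.571
  outer loop
   vertex 2.0 1.8 3.4
   vertex 2.5 0.1 2.2
   vertex 3.5 3.9 1.9
  endloop
 endfacet
 facet normal -0.093 0.969 -0.229
  outer loop
   vertex 2.4 3.7 1.5
   vertex 0.0 3.8 2.9
   vertex 3.5 3.9 1.9
  endloop
 endfacet
 facet normal -0.333 0.710 -0.621
  outer loop
   vertex 2.4 3.7 1.5
   vertex 2.8 3.1 0.6
   vertex 0.0 3.8 2.9
  endloop
 endfacet
 facet normal 0.044 0.840 -0.541
  outer loop
   vertex 2.4 3.7 1.5
   vertex 3.5 3.9 1.9
   vertex 2.8 3.1 0.6
  endloop
 endfacet
 facet normal -0.625 0.059 -0.779
  outer loop
   vertex 1.0 1.2 1.9
   vertex 0.0 3.8 2.9
   vertex 2.8 3.1 0.6
  endloop
 endfacet
 facet normal 0.147 0.791 0.594
  outer loop
   vertex 0.4 3.2 3.6
   vertex 3.5 3.9 1.9
   vertex 0.0 3.8 2.9
  endloop
 endfacet
 facet normal 0.396 0.330 0.857
  outer loop
   vertex 0.4 3.2 3.6
   vertex 2.0 1.8 3.4
   vertex 3.5 3.9 1.9
  endloop
 endfacet
 facet normal -0.898 -0.408 0.163
  outer loop
   vertex 0.4 3.2 3.6
   vertex 0.0 3.8 2.9
   vertex 1.0 1.2 1.9
  endloop
 endfacet
 facet normal -0.464 -0.757 -0.460
  outer loop
   vertex 3.2 0.4 1.0
   vertex 2.5 0.1 2.2
   vertex 1.0 1.2 1.9
  endloop
 endfacet
 facet normal -0.431 -0.194 -0.881
  outer loop
   vertex 3.2 0.4 1.0
   vertex 1.0 1.2 1.9
   vertex 2.8 3.1 0.6
  endloop
 endfacet
 facet normal 0.868 -0.192 0.458
  outer loop
   vertex 3.2 0.4 1.0
   vertex 3.5 3.9 1.9
   vertex 2.5 0.1 2.2
  endloop
 endfacet
 facet normal 0.865 0.054 -0.499
  outer loop
   vertex 3.2 0.4 1.0
   vertex 2.8 3.1 0.6
   vertex 3.5 3.9 1.9
  endloop
 endfacet
 facet normal -0.554 -0.809 -0.195
  outer loop
   vertex 1.6 0.5 3.1
   vertex 1.0 1.2 1.9
   vertex 2.5 0.1 2.2
  endloop
 endfacet
 facet normal -0.883 -0.428 0.192
  outer loop
   vertex 1.6 0.5 3.1
   vertex 0.4 3.2 3.6
   vertex 1.0 1.2 1.9
  endloop
 endfacet
 facet normal 0.581 -0.348 0.736
  outer loop
   vertex 1.6 0.5 3.1
   vertex 2.5 0.1 2.2
   vertex 2.0 1.8 3.4
  endloop
 endfacet
 facet normal -0.059 -0.207 0.977
  outer loop
   vertex 1.6 0.5 3.1
   vertex 2.0 1.8 3.4
   vertex 0.4 3.2 3.6
  endloop
 endfacet
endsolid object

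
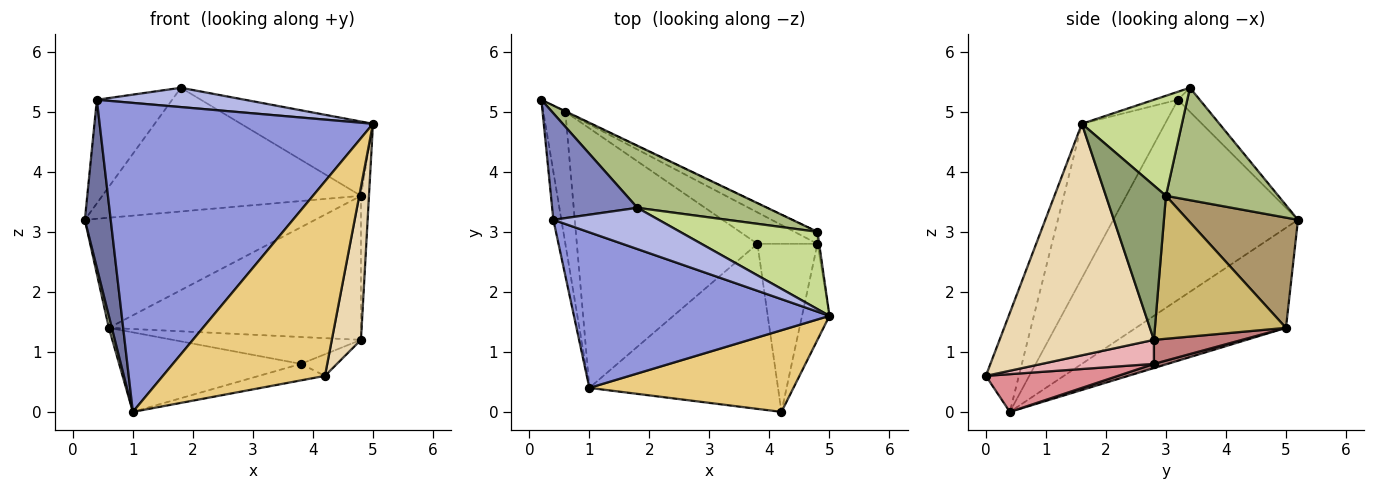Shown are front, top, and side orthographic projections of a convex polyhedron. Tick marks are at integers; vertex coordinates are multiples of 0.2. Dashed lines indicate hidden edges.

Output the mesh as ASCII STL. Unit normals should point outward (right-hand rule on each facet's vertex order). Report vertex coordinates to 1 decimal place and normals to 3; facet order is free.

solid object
 facet normal -0.990 -0.139 -0.040
  outer loop
   vertex 0.4 3.2 5.2
   vertex 0.2 5.2 3.2
   vertex 1.0 0.4 0.0
  endloop
 endfacet
 facet normal -0.198 0.683 0.703
  outer loop
   vertex 0.4 3.2 5.2
   vertex 1.8 3.4 5.4
   vertex 0.2 5.2 3.2
  endloop
 endfacet
 facet normal -0.262 -0.862 0.434
  outer loop
   vertex 0.4 3.2 5.2
   vertex 1.0 0.4 0.0
   vertex 5.0 1.6 4.8
  endloop
 endfacet
 facet normal -0.069 -0.423 0.903
  outer loop
   vertex 0.4 3.2 5.2
   vertex 5.0 1.6 4.8
   vertex 1.8 3.4 5.4
  endloop
 endfacet
 facet normal 0.991 0.132 -0.011
  outer loop
   vertex 4.8 3.0 3.6
   vertex 5.0 1.6 4.8
   vertex 4.8 2.8 1.2
  endloop
 endfacet
 facet normal 0.362 0.833 0.418
  outer loop
   vertex 4.8 3.0 3.6
   vertex 0.2 5.2 3.2
   vertex 1.8 3.4 5.4
  endloop
 endfacet
 facet normal 0.465 0.614 0.638
  outer loop
   vertex 4.8 3.0 3.6
   vertex 1.8 3.4 5.4
   vertex 5.0 1.6 4.8
  endloop
 endfacet
 facet normal -0.976 -0.020 -0.215
  outer loop
   vertex 0.6 5.0 1.4
   vertex 1.0 0.4 0.0
   vertex 0.2 5.2 3.2
  endloop
 endfacet
 facet normal 0.432 0.902 -0.004
  outer loop
   vertex 0.6 5.0 1.4
   vertex 0.2 5.2 3.2
   vertex 4.8 3.0 3.6
  endloop
 endfacet
 facet normal 0.460 0.885 -0.074
  outer loop
   vertex 0.6 5.0 1.4
   vertex 4.8 3.0 3.6
   vertex 4.8 2.8 1.2
  endloop
 endfacet
 facet normal -0.185 -0.906 0.380
  outer loop
   vertex 4.2 0.0 0.6
   vertex 5.0 1.6 4.8
   vertex 1.0 0.4 0.0
  endloop
 endfacet
 facet normal 0.976 -0.184 -0.116
  outer loop
   vertex 4.2 0.0 0.6
   vertex 4.8 2.8 1.2
   vertex 5.0 1.6 4.8
  endloop
 endfacet
 facet normal 0.022 0.293 -0.956
  outer loop
   vertex 3.8 2.8 0.8
   vertex 1.0 0.4 0.0
   vertex 0.6 5.0 1.4
  endloop
 endfacet
 facet normal 0.291 0.622 -0.727
  outer loop
   vertex 3.8 2.8 0.8
   vertex 0.6 5.0 1.4
   vertex 4.8 2.8 1.2
  endloop
 endfacet
 facet normal 0.195 0.098 -0.976
  outer loop
   vertex 3.8 2.8 0.8
   vertex 4.2 0.0 0.6
   vertex 1.0 0.4 0.0
  endloop
 endfacet
 facet normal 0.369 0.119 -0.922
  outer loop
   vertex 3.8 2.8 0.8
   vertex 4.8 2.8 1.2
   vertex 4.2 0.0 0.6
  endloop
 endfacet
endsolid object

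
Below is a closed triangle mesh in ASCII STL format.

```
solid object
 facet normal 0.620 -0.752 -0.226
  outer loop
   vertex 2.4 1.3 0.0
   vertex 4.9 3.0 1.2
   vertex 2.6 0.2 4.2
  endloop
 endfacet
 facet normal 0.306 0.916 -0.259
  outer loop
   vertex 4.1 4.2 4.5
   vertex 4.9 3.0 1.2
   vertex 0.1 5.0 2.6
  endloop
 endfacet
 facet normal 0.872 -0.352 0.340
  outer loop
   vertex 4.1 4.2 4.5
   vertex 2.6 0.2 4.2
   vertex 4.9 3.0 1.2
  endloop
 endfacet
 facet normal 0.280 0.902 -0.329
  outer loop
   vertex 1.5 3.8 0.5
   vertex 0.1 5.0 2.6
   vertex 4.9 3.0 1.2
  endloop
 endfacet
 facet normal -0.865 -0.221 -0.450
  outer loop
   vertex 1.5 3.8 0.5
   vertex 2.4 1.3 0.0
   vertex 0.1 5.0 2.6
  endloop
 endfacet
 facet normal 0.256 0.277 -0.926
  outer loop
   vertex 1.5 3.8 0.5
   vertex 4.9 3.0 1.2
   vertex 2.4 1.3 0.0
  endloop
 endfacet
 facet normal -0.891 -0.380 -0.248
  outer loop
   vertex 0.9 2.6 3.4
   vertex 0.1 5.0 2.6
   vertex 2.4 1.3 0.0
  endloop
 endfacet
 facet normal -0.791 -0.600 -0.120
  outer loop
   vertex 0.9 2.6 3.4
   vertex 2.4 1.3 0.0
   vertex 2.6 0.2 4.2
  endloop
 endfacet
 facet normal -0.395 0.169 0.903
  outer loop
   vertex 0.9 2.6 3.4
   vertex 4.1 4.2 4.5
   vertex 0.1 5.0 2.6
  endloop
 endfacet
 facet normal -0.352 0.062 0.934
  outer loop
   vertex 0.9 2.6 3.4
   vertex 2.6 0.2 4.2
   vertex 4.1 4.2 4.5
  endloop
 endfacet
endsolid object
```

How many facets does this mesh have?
10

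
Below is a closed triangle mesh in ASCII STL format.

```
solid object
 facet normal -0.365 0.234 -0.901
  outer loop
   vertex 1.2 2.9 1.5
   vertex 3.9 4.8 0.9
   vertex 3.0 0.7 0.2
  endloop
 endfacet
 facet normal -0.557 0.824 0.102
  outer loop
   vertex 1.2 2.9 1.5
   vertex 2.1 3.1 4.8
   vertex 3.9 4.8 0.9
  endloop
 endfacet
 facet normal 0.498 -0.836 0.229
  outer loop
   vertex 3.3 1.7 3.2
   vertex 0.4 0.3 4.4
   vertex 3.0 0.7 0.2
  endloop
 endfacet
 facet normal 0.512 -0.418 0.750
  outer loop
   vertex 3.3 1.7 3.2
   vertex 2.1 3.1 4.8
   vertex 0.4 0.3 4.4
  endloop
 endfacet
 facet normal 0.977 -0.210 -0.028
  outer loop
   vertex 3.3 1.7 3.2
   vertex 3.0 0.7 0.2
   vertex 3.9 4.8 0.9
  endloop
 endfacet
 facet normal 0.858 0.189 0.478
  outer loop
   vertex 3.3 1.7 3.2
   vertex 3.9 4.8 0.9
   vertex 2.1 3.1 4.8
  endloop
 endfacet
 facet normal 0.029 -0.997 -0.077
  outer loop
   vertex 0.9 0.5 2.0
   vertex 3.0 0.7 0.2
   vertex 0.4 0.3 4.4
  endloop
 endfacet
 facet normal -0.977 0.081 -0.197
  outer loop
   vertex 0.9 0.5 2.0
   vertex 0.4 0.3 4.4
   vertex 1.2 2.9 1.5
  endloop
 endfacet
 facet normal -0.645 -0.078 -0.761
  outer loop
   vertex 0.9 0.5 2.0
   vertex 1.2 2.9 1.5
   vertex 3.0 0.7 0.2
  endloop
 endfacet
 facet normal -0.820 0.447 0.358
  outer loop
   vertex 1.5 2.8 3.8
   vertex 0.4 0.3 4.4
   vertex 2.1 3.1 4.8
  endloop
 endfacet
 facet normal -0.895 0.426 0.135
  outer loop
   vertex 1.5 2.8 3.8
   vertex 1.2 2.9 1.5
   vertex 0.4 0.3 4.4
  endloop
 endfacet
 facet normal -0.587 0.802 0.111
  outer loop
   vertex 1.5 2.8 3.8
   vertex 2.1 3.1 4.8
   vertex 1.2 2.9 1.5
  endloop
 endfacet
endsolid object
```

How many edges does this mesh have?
18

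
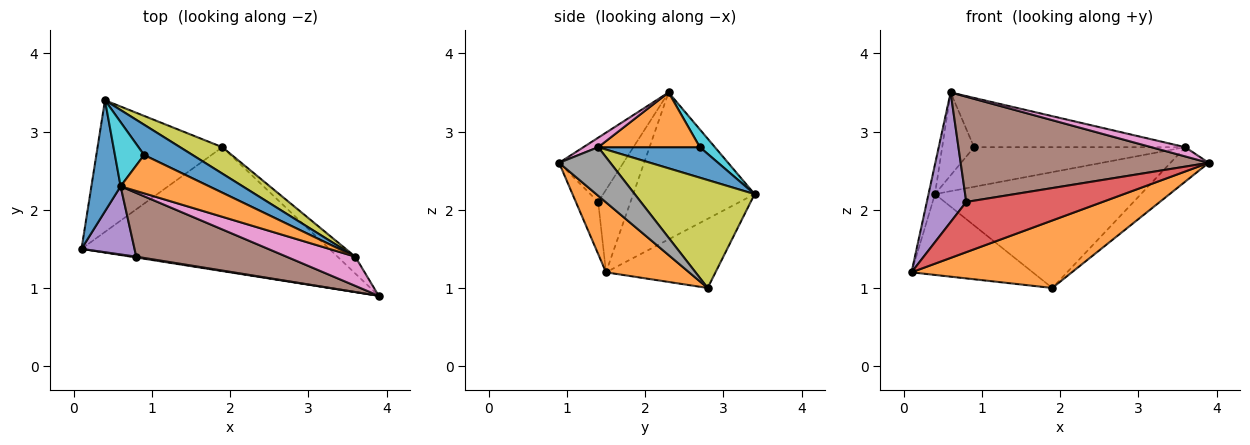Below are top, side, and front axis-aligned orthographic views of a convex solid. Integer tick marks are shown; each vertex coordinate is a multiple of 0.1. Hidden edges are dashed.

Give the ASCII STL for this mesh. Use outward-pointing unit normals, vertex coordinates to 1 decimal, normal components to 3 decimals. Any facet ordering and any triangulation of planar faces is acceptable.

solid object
 facet normal -0.979 0.052 0.195
  outer loop
   vertex 0.6 2.3 3.5
   vertex 0.4 3.4 2.2
   vertex 0.1 1.5 1.2
  endloop
 endfacet
 facet normal 0.241 -0.464 -0.852
  outer loop
   vertex 1.9 2.8 1.0
   vertex 3.9 0.9 2.6
   vertex 0.1 1.5 1.2
  endloop
 endfacet
 facet normal -0.427 0.473 -0.771
  outer loop
   vertex 1.9 2.8 1.0
   vertex 0.1 1.5 1.2
   vertex 0.4 3.4 2.2
  endloop
 endfacet
 facet normal -0.162 -0.987 0.016
  outer loop
   vertex 0.8 1.4 2.1
   vertex 0.1 1.5 1.2
   vertex 3.9 0.9 2.6
  endloop
 endfacet
 facet normal -0.587 -0.717 0.377
  outer loop
   vertex 0.8 1.4 2.1
   vertex 0.6 2.3 3.5
   vertex 0.1 1.5 1.2
  endloop
 endfacet
 facet normal -0.216 -0.835 0.506
  outer loop
   vertex 0.8 1.4 2.1
   vertex 3.9 0.9 2.6
   vertex 0.6 2.3 3.5
  endloop
 endfacet
 facet normal 0.131 -0.300 0.945
  outer loop
   vertex 3.6 1.4 2.8
   vertex 0.6 2.3 3.5
   vertex 3.9 0.9 2.6
  endloop
 endfacet
 facet normal 0.769 0.574 -0.280
  outer loop
   vertex 3.6 1.4 2.8
   vertex 3.9 0.9 2.6
   vertex 1.9 2.8 1.0
  endloop
 endfacet
 facet normal 0.494 0.848 0.193
  outer loop
   vertex 3.6 1.4 2.8
   vertex 1.9 2.8 1.0
   vertex 0.4 3.4 2.2
  endloop
 endfacet
 facet normal 0.350 0.741 0.573
  outer loop
   vertex 0.9 2.7 2.8
   vertex 0.4 3.4 2.2
   vertex 0.6 2.3 3.5
  endloop
 endfacet
 facet normal 0.357 0.742 0.568
  outer loop
   vertex 0.9 2.7 2.8
   vertex 3.6 1.4 2.8
   vertex 0.4 3.4 2.2
  endloop
 endfacet
 facet normal 0.355 0.738 0.574
  outer loop
   vertex 0.9 2.7 2.8
   vertex 0.6 2.3 3.5
   vertex 3.6 1.4 2.8
  endloop
 endfacet
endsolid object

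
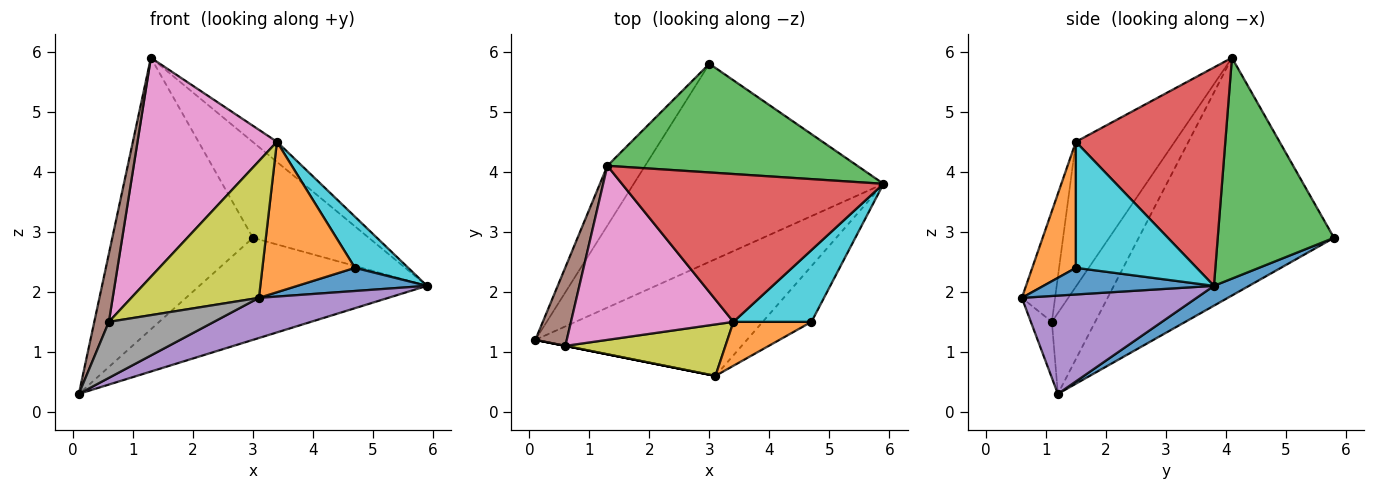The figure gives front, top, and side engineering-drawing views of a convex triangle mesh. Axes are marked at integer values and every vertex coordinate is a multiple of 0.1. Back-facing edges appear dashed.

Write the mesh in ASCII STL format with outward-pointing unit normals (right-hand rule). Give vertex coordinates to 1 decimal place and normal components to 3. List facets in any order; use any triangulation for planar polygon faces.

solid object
 facet normal 0.070 0.457 -0.887
  outer loop
   vertex 3.0 5.8 2.9
   vertex 5.9 3.8 2.1
   vertex 0.1 1.2 0.3
  endloop
 endfacet
 facet normal -0.805 0.580 -0.128
  outer loop
   vertex 1.3 4.1 5.9
   vertex 3.0 5.8 2.9
   vertex 0.1 1.2 0.3
  endloop
 endfacet
 facet normal 0.553 0.551 0.625
  outer loop
   vertex 1.3 4.1 5.9
   vertex 5.9 3.8 2.1
   vertex 3.0 5.8 2.9
  endloop
 endfacet
 facet normal 0.637 0.104 0.763
  outer loop
   vertex 3.4 1.5 4.5
   vertex 5.9 3.8 2.1
   vertex 1.3 4.1 5.9
  endloop
 endfacet
 facet normal 0.402 -0.298 -0.866
  outer loop
   vertex 3.1 0.6 1.9
   vertex 0.1 1.2 0.3
   vertex 5.9 3.8 2.1
  endloop
 endfacet
 facet normal -0.889 -0.299 0.346
  outer loop
   vertex 0.6 1.1 1.5
   vertex 1.3 4.1 5.9
   vertex 0.1 1.2 0.3
  endloop
 endfacet
 facet normal -0.485 -0.685 0.544
  outer loop
   vertex 0.6 1.1 1.5
   vertex 3.4 1.5 4.5
   vertex 1.3 4.1 5.9
  endloop
 endfacet
 facet normal -0.196 -0.981 0.000
  outer loop
   vertex 0.6 1.1 1.5
   vertex 0.1 1.2 0.3
   vertex 3.1 0.6 1.9
  endloop
 endfacet
 facet normal -0.237 -0.909 0.342
  outer loop
   vertex 0.6 1.1 1.5
   vertex 3.1 0.6 1.9
   vertex 3.4 1.5 4.5
  endloop
 endfacet
 facet normal 0.796 -0.351 0.493
  outer loop
   vertex 4.7 1.5 2.4
   vertex 5.9 3.8 2.1
   vertex 3.4 1.5 4.5
  endloop
 endfacet
 facet normal 0.450 -0.343 -0.825
  outer loop
   vertex 4.7 1.5 2.4
   vertex 3.1 0.6 1.9
   vertex 5.9 3.8 2.1
  endloop
 endfacet
 facet normal 0.412 -0.875 0.255
  outer loop
   vertex 4.7 1.5 2.4
   vertex 3.4 1.5 4.5
   vertex 3.1 0.6 1.9
  endloop
 endfacet
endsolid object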